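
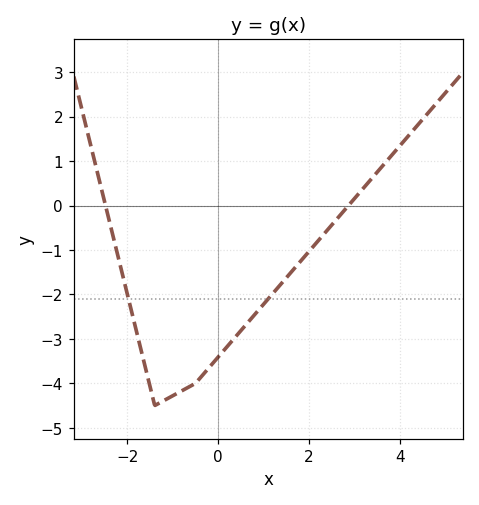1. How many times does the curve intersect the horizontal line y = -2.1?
2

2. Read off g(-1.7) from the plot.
-3.26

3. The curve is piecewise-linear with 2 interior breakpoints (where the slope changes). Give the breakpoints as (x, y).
(-1.4, -4.5); (-0.5, -4)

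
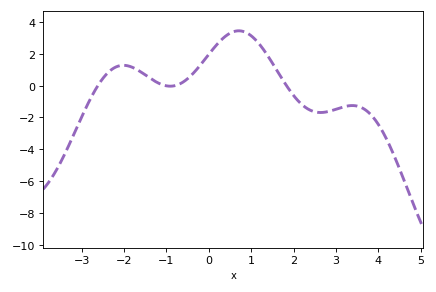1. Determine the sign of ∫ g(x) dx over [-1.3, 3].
positive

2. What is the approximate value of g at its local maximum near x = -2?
1.2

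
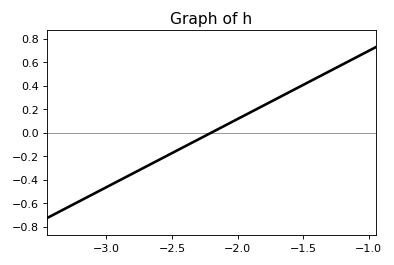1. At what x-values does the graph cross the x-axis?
-2.2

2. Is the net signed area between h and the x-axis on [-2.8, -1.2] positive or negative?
positive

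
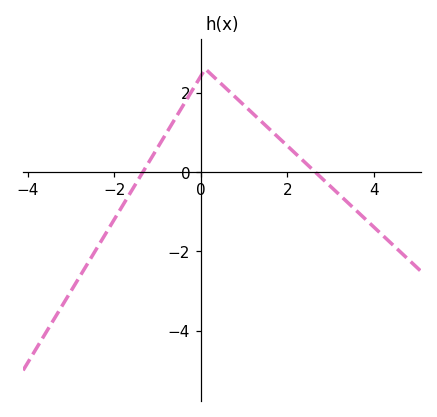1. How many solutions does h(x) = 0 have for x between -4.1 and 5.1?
2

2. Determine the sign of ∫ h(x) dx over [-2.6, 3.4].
positive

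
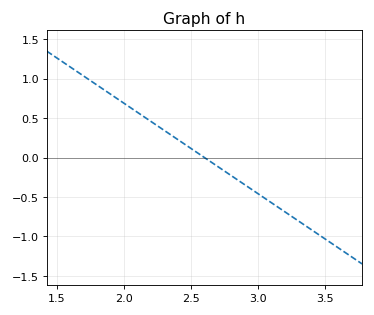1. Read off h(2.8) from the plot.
-0.23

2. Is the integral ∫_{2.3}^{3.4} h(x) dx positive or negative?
negative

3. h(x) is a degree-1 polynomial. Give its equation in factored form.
y = -1.15(x - 2.6)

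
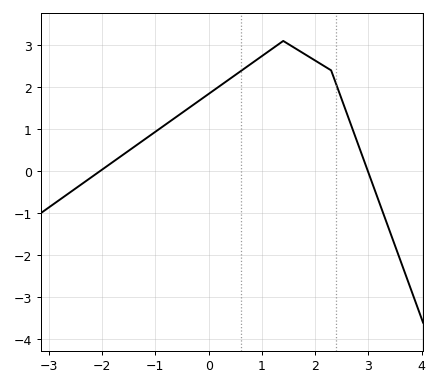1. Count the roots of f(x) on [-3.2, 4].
2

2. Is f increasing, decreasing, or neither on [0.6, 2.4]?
neither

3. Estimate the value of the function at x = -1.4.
0.58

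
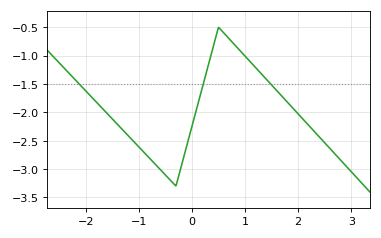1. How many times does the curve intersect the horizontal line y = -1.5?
3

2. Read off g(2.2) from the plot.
-2.23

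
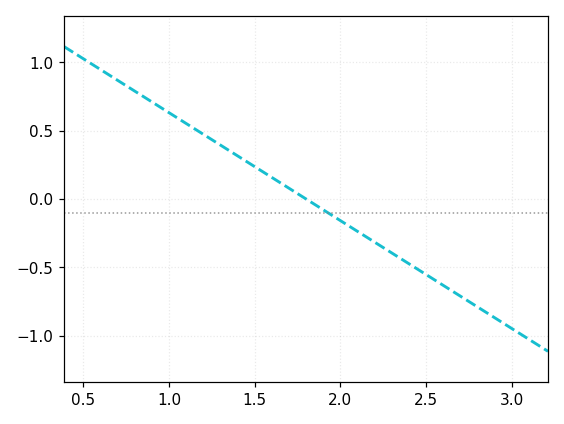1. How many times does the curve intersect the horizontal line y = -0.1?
1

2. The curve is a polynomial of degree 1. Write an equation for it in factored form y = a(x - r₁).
y = -0.79(x - 1.8)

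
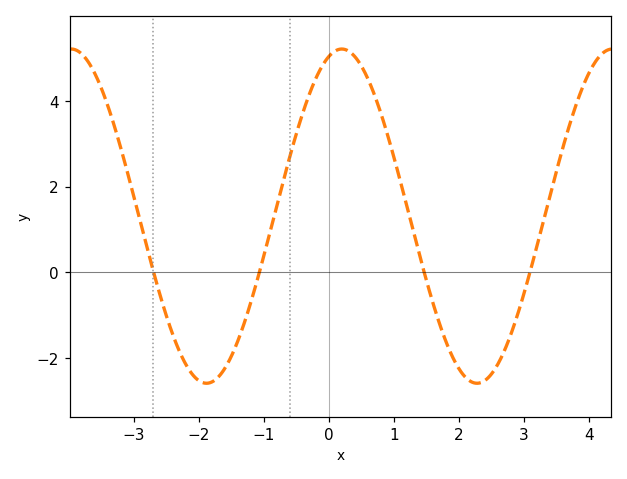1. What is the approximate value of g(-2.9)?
1.2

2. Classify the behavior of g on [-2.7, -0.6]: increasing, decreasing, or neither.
neither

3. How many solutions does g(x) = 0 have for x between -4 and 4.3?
4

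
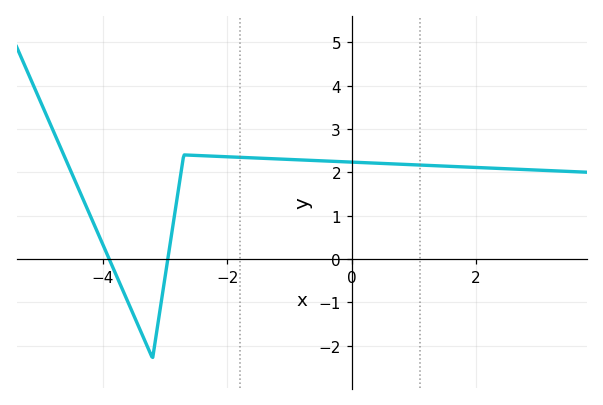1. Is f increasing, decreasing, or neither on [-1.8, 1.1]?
decreasing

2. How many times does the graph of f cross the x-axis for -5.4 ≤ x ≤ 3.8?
2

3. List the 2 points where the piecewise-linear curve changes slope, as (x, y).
(-3.2, -2.3); (-2.7, 2.4)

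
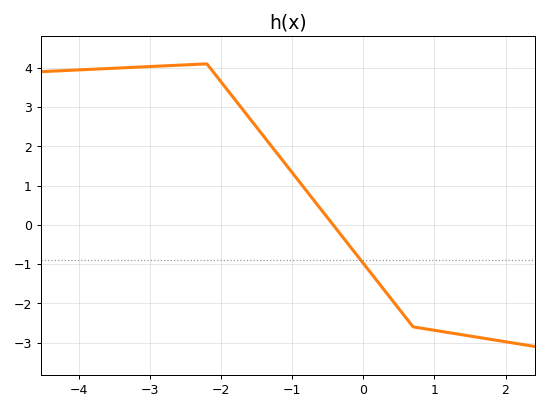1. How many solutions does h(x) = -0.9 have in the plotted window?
1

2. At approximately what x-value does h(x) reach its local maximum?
-2.2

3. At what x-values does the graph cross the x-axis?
-0.4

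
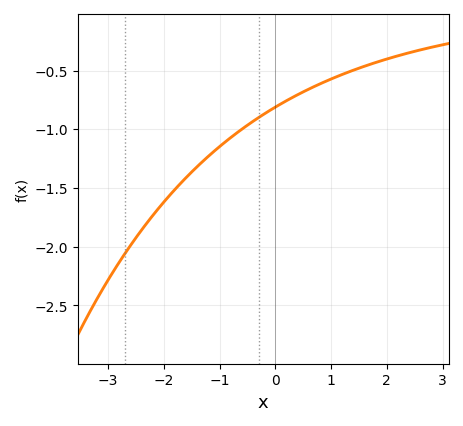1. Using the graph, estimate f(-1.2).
-1.25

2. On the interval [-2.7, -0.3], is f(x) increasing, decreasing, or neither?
increasing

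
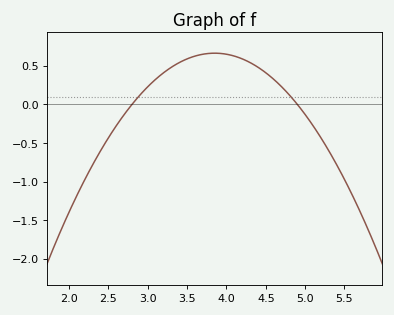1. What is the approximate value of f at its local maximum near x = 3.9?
0.662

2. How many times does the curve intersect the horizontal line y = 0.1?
2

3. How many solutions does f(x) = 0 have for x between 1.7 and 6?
2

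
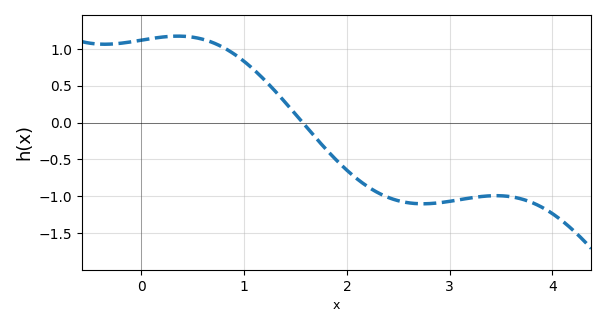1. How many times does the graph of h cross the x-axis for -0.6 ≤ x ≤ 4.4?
1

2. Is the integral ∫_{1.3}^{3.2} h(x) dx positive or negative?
negative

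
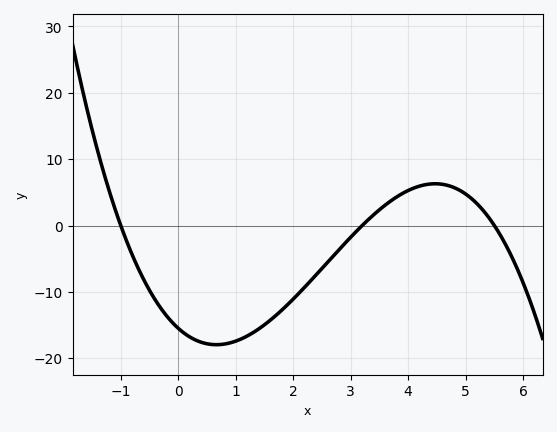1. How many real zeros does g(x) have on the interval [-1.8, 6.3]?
3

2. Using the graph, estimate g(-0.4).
-11.2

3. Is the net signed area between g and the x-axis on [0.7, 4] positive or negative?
negative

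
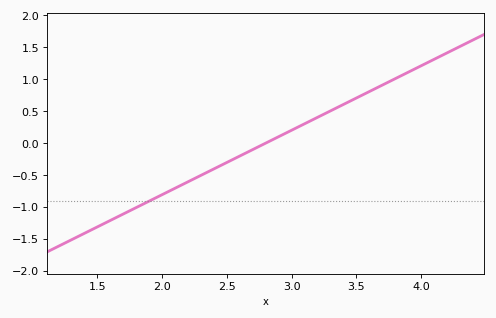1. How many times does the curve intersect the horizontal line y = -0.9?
1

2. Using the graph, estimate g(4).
1.2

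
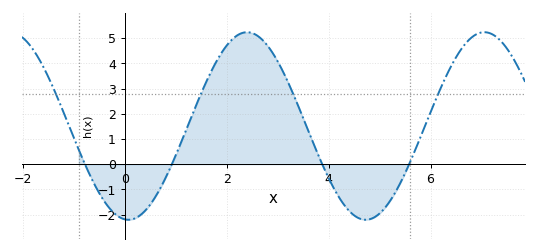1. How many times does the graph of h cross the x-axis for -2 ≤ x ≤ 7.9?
4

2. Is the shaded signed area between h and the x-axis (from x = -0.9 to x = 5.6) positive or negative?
positive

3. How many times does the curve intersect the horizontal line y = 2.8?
4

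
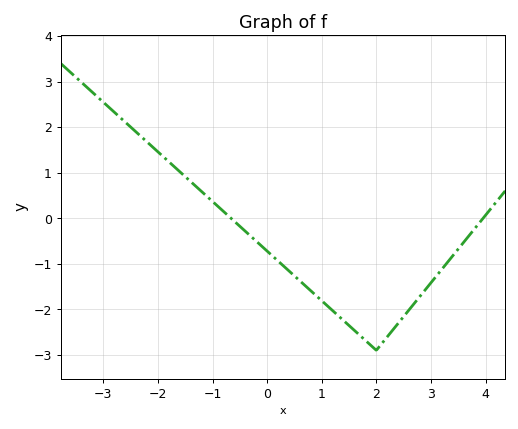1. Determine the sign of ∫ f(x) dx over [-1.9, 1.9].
negative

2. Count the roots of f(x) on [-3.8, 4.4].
2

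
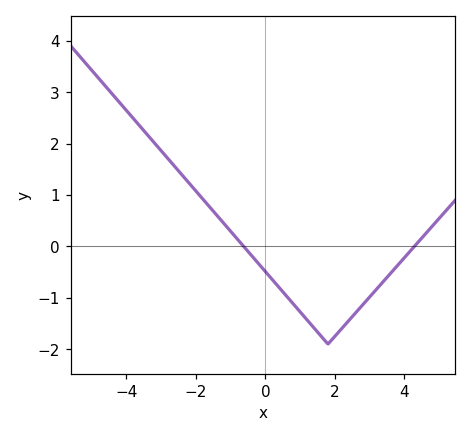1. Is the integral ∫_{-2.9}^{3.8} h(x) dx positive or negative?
negative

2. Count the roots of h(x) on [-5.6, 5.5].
2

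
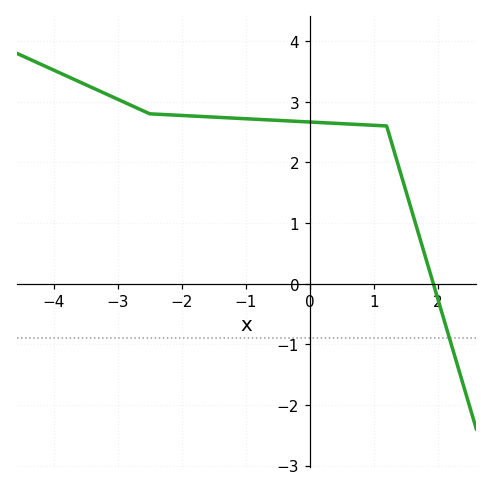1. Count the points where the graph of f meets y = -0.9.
1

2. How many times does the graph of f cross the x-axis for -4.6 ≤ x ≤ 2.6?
1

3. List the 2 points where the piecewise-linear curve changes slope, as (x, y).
(-2.5, 2.8); (1.2, 2.6)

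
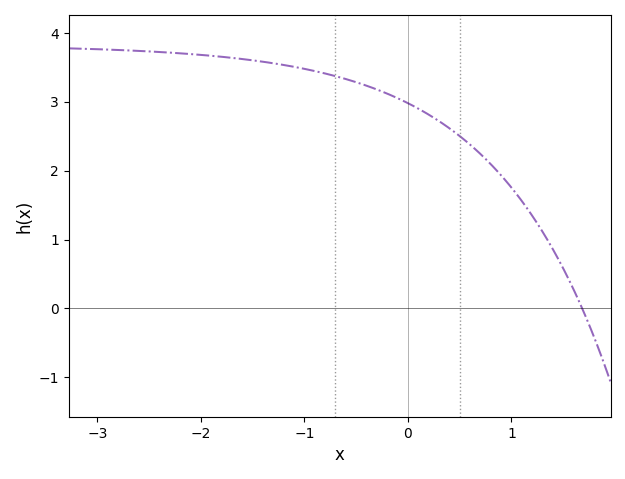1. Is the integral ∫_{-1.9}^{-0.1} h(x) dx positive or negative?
positive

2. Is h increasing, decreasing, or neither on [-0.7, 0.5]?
decreasing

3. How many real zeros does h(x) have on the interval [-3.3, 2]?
1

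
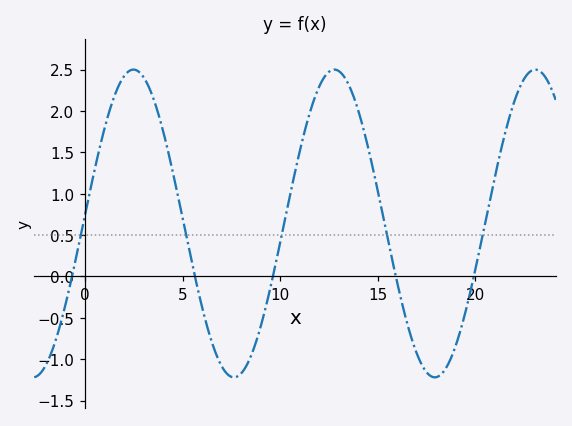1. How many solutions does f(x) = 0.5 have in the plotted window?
5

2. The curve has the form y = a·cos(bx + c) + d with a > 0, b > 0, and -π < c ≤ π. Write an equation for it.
y = 1.86cos(0.61x - 1.51) + 0.64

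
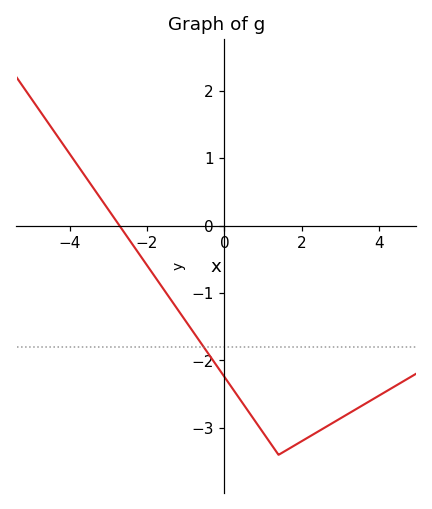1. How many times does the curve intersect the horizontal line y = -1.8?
1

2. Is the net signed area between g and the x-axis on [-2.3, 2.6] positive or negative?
negative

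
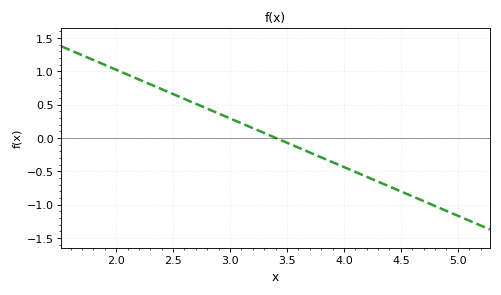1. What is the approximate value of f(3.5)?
-0.05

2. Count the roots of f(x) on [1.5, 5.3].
1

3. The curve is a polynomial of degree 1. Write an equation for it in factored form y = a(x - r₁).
y = -0.73(x - 3.4)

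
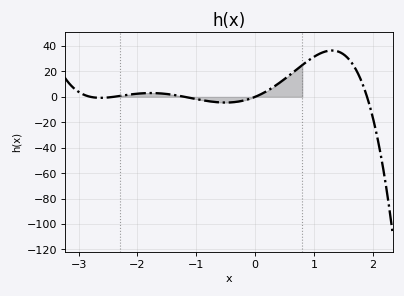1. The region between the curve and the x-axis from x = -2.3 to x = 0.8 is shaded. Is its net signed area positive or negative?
positive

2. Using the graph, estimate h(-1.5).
2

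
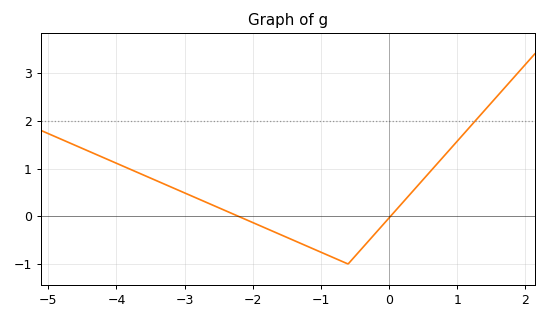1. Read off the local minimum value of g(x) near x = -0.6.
-0.999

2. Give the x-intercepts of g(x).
-2.21, 0.023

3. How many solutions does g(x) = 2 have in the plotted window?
1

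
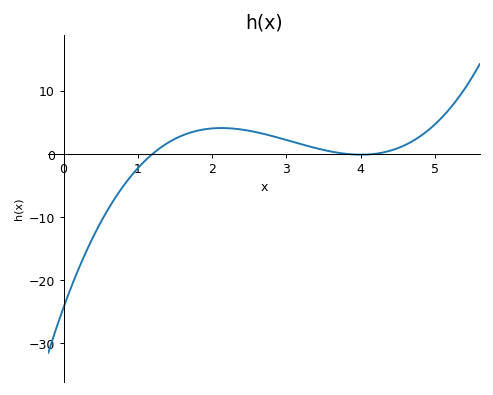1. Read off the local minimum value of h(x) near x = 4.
-0.142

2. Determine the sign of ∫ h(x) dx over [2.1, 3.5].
positive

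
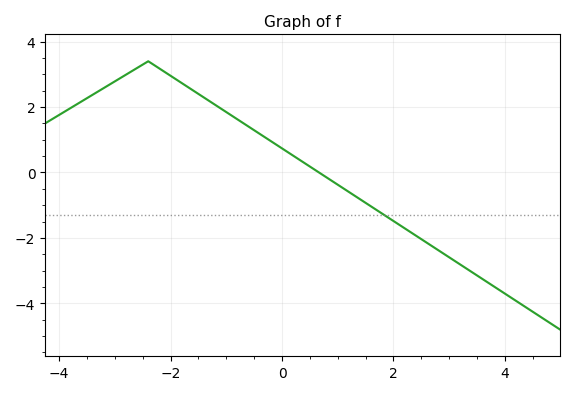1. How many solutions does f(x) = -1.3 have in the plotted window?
1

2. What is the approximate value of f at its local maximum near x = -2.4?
3.4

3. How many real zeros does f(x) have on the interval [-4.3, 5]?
1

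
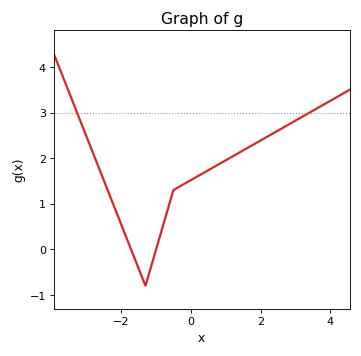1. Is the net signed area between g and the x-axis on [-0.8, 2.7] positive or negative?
positive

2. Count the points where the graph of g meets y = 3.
2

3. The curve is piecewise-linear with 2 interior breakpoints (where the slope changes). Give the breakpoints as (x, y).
(-1.3, -0.8); (-0.5, 1.3)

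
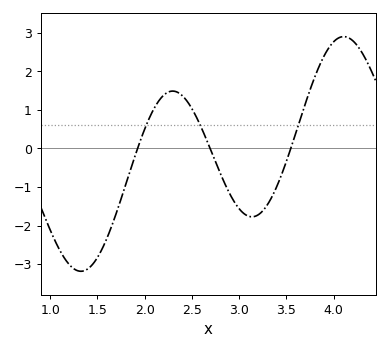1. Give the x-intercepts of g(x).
1.92, 2.69, 3.55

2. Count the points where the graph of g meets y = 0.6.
3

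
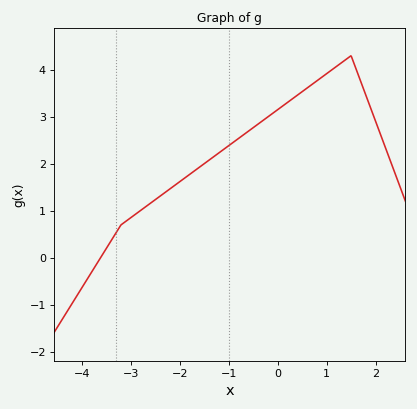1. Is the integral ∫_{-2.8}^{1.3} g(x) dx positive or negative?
positive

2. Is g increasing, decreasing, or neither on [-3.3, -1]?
increasing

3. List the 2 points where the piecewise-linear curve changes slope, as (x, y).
(-3.2, 0.7); (1.5, 4.3)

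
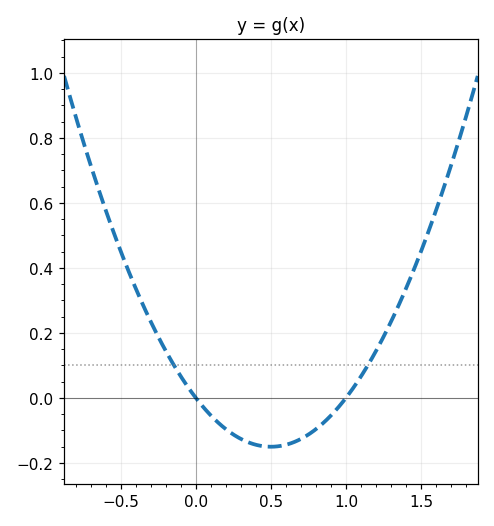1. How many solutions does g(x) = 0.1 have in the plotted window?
2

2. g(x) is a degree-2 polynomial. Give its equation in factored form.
y = 0.6(x - 0)(x - 1)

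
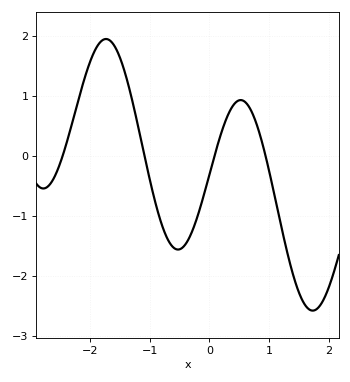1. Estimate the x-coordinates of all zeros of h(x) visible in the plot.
-2.46, -1.09, 0.086, 0.943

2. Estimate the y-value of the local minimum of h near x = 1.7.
-2.58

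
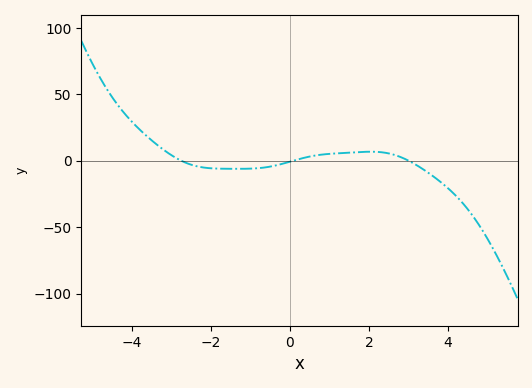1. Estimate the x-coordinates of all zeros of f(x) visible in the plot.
-2.8, 0, 3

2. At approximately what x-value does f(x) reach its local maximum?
2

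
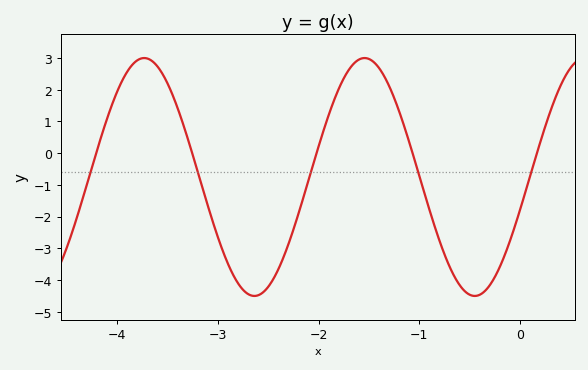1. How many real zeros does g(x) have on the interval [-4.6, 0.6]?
5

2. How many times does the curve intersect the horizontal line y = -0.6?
5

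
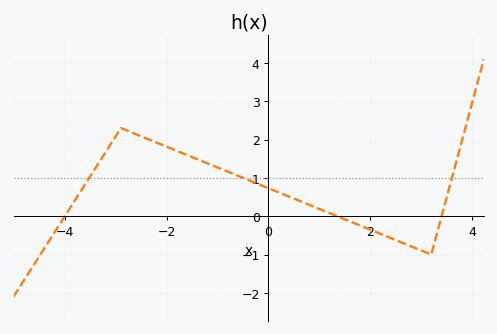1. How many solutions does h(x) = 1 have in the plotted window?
3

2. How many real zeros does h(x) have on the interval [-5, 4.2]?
3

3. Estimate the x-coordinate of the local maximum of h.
-2.9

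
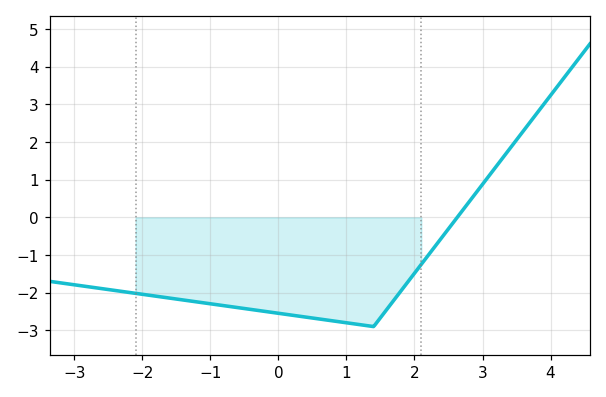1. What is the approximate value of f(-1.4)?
-2.19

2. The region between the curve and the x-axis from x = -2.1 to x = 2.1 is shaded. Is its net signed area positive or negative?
negative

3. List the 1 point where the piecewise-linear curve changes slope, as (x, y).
(1.4, -2.9)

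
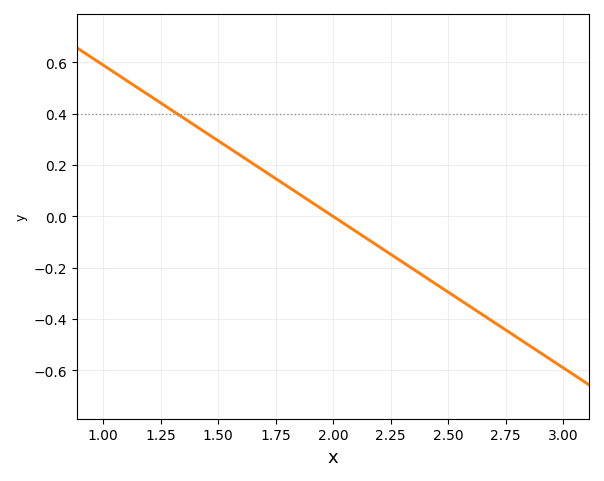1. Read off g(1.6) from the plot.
0.24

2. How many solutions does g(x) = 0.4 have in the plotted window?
1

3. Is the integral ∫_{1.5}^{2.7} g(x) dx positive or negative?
negative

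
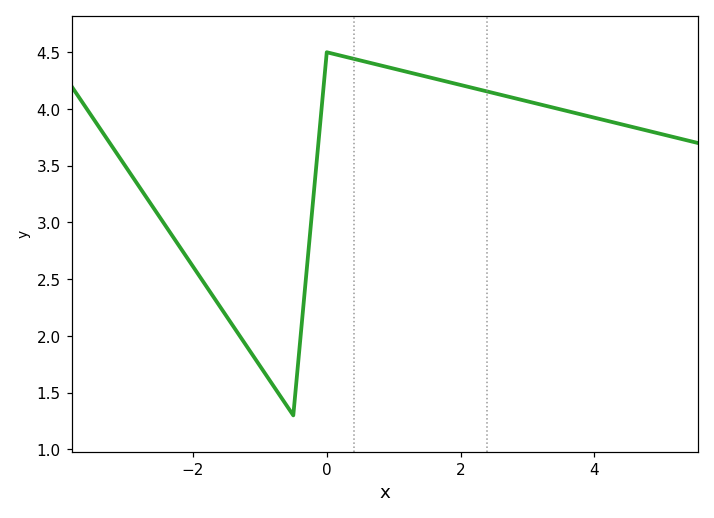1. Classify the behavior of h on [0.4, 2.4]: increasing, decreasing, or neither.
decreasing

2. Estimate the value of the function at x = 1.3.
4.3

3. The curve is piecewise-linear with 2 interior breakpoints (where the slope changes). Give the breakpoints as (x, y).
(-0.5, 1.3); (0, 4.5)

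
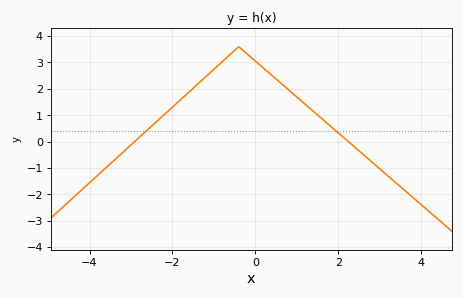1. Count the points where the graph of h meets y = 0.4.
2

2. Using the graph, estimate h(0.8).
2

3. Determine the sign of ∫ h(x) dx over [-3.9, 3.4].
positive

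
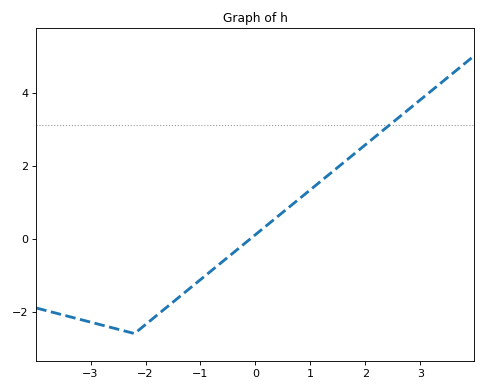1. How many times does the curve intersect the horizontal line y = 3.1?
1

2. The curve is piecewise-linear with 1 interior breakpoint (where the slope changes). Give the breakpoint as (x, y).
(-2.2, -2.6)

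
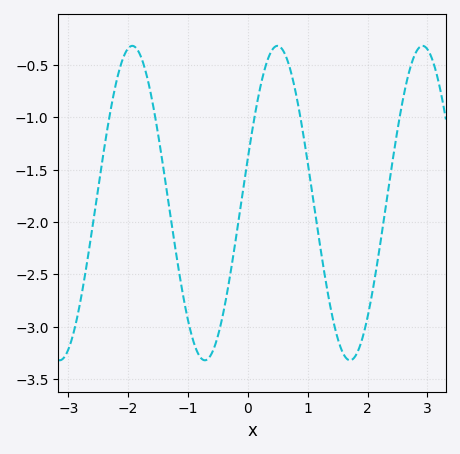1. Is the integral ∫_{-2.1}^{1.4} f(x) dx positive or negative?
negative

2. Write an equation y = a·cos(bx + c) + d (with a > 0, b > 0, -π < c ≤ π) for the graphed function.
y = 1.5cos(2.6x - 1.3) - 1.82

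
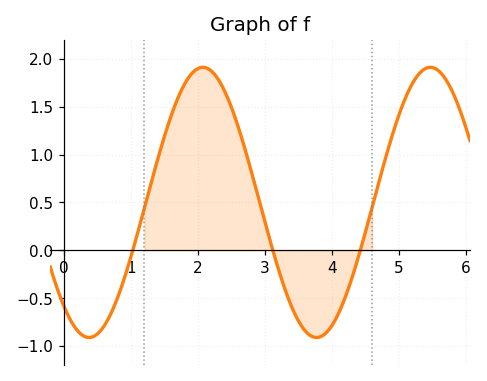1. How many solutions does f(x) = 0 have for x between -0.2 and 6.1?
3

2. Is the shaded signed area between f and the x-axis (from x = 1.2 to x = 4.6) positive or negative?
positive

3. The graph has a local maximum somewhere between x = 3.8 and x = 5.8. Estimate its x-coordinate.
5.47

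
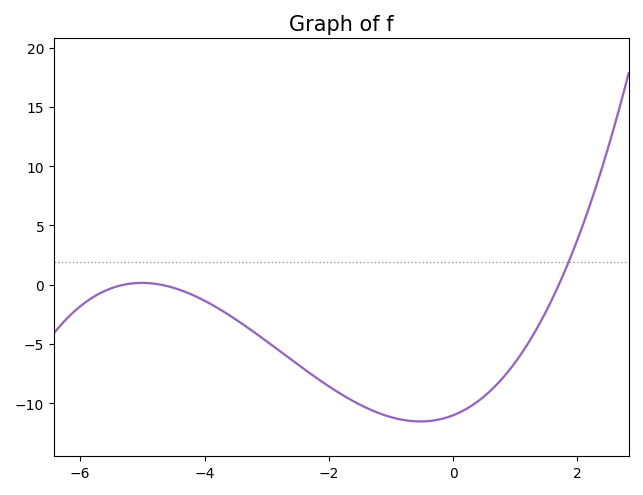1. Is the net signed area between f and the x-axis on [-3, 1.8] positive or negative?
negative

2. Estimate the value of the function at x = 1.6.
-1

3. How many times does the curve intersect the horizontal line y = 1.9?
1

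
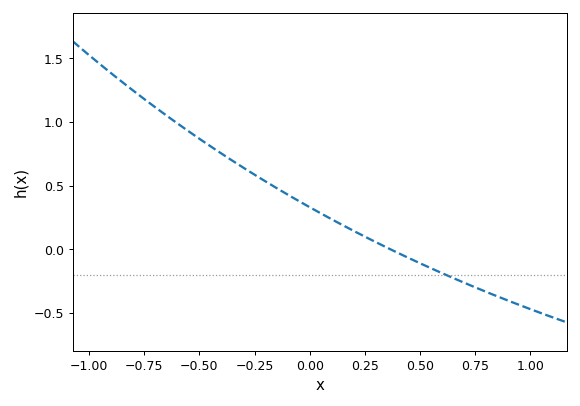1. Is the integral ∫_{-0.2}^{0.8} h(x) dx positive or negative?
positive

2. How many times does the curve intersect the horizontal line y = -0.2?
1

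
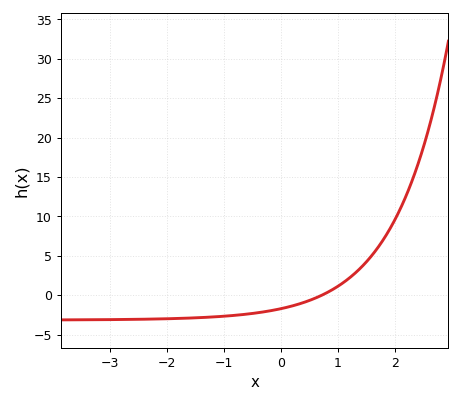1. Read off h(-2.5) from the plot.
-3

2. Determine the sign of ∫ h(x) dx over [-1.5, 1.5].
negative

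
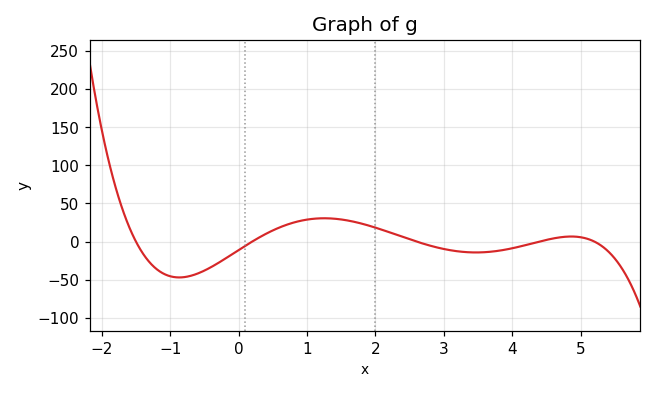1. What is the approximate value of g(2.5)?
5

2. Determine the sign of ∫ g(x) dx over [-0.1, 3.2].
positive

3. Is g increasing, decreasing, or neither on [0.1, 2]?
neither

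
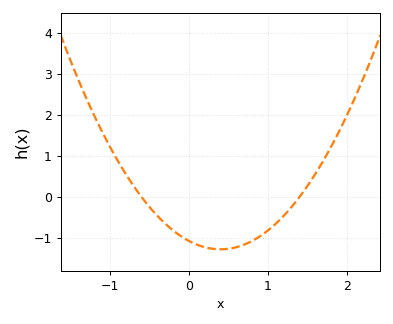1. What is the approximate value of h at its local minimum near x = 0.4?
-1.28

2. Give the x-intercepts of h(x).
-0.6, 1.4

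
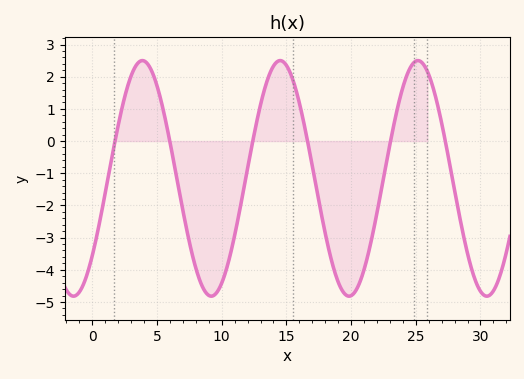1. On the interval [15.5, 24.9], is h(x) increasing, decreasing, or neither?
neither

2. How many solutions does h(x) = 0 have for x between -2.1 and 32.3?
6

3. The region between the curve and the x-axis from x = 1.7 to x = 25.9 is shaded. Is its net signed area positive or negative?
negative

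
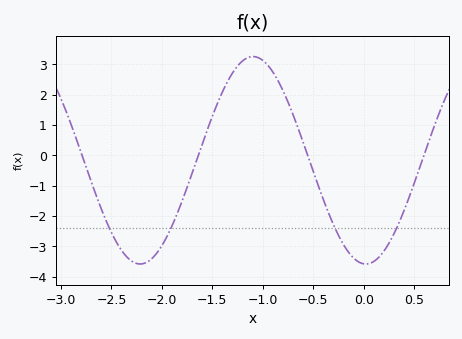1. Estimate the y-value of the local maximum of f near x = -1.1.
3.26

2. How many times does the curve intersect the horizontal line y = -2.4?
4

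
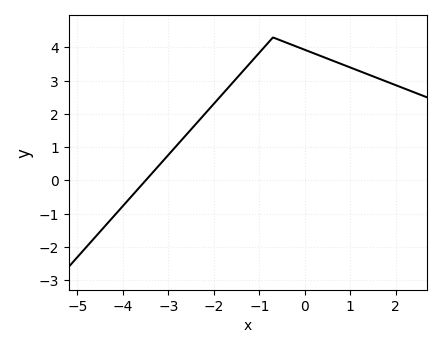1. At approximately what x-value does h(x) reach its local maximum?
-0.6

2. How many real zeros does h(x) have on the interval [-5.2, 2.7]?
1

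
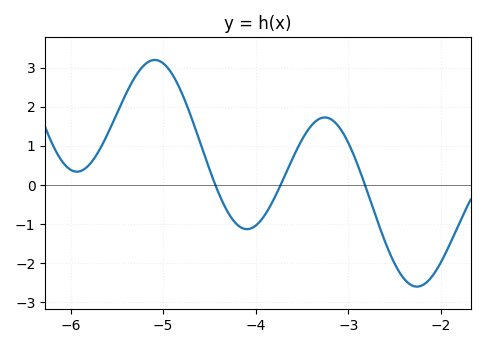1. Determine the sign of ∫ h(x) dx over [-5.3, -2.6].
positive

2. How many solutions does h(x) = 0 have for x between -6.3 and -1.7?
3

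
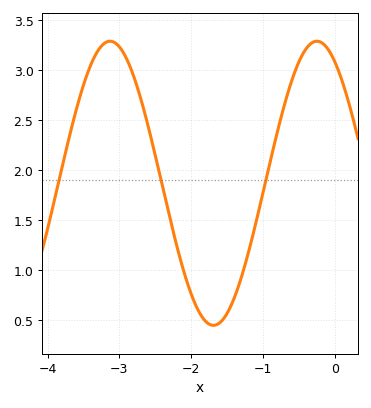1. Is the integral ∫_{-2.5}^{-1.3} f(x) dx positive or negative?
positive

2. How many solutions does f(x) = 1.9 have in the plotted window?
3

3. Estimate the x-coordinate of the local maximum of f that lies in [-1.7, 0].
-0.2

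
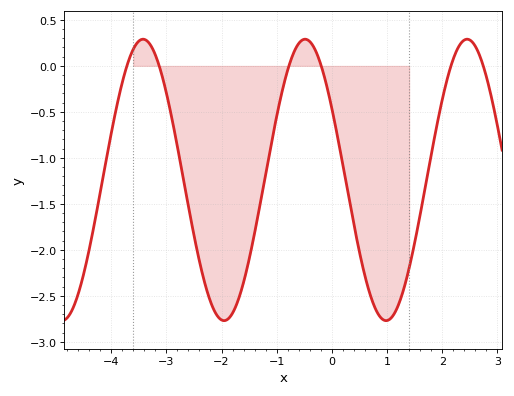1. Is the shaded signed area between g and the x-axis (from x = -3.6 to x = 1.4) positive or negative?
negative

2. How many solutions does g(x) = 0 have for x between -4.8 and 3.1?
6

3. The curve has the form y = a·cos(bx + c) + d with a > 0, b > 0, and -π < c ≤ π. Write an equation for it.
y = 1.53cos(2.1x + 1) - 1.24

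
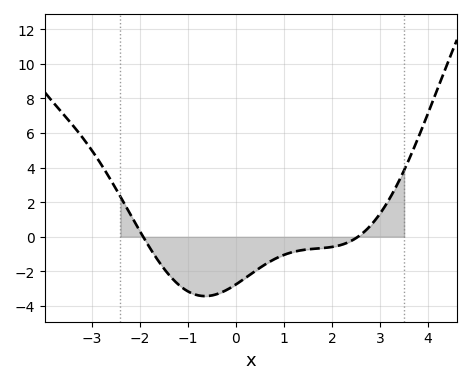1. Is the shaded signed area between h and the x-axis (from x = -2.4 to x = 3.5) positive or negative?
negative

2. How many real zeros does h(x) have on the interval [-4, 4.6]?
2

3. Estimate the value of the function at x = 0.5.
-1.8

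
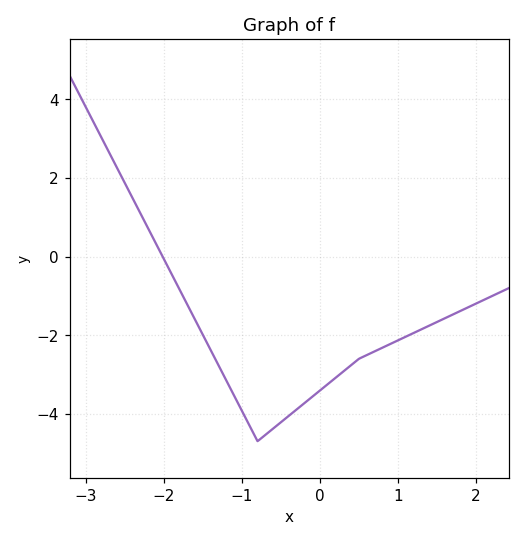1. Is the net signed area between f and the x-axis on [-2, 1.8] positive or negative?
negative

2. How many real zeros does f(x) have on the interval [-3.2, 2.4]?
1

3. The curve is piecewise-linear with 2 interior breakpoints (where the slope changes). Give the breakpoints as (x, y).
(-0.8, -4.7); (0.5, -2.6)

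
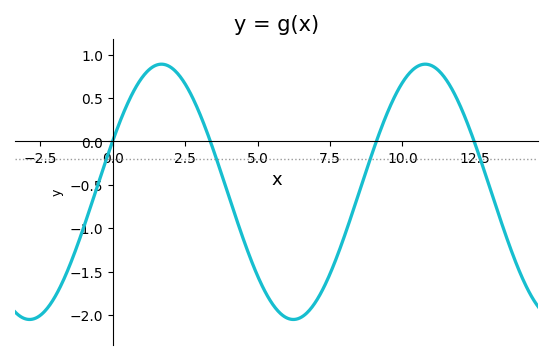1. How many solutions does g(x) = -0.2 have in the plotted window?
4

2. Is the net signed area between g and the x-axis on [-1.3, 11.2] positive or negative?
negative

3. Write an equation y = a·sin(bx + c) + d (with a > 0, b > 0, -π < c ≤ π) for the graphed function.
y = 1.47sin(0.69x + 0.41) - 0.58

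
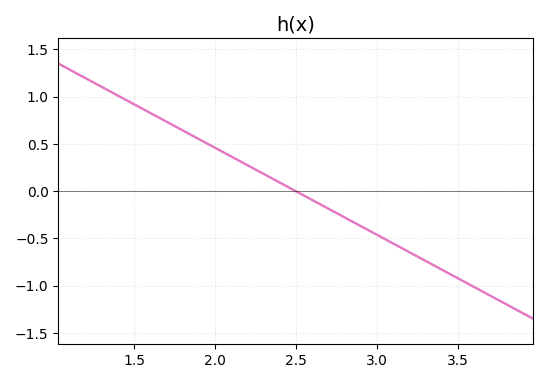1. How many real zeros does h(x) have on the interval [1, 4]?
1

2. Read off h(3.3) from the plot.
-0.75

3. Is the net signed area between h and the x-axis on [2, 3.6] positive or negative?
negative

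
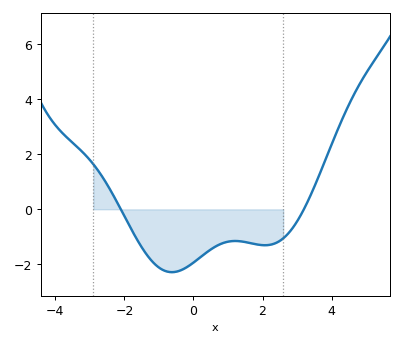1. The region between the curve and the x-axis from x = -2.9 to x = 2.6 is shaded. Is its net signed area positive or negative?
negative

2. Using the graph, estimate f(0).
-1.93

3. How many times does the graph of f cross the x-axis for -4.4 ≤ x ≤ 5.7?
2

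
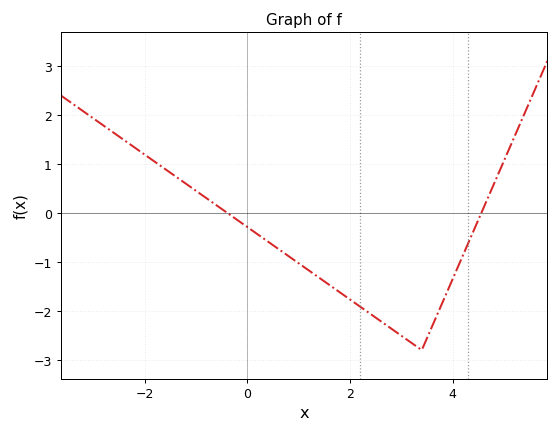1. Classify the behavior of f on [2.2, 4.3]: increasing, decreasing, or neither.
neither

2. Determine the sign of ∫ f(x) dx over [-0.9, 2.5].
negative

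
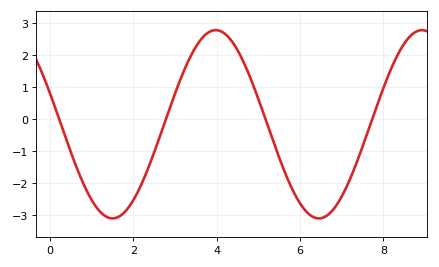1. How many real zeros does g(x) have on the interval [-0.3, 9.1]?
4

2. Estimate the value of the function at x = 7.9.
0.6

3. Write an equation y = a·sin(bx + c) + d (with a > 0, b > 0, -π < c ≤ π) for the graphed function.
y = 2.94sin(1.3x + 2.8) - 0.16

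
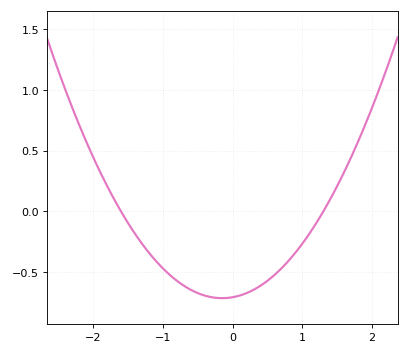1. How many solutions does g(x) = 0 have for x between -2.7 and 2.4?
2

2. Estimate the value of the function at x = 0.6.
-0.5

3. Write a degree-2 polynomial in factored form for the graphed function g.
y = 0.34(x + 1.6)(x - 1.3)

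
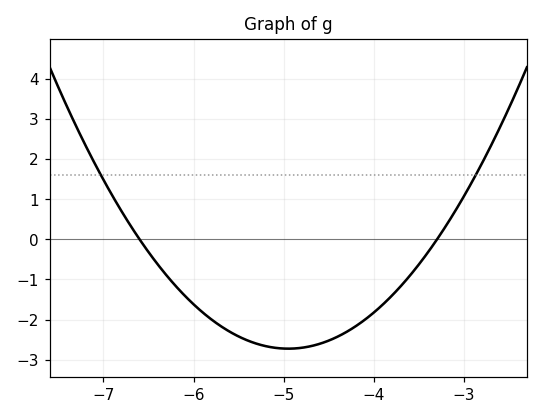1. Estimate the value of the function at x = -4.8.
-2.7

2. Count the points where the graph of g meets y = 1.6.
2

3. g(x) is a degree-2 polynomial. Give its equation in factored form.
y = 1(x + 6.6)(x + 3.3)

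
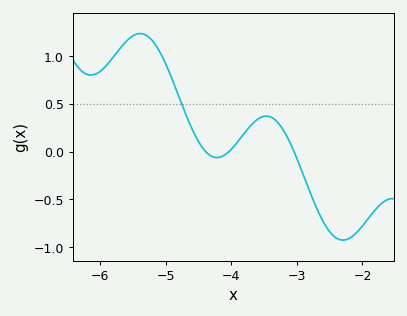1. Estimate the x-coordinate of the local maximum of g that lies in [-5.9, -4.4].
-5.39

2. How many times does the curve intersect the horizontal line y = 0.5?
1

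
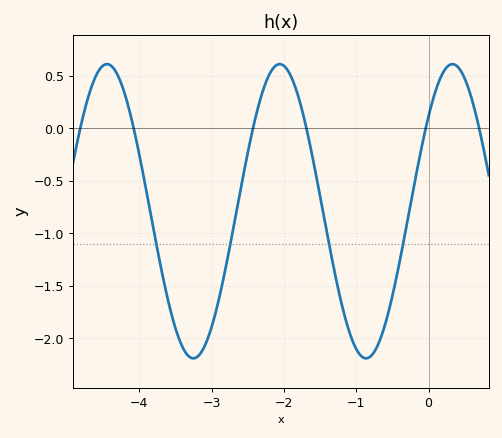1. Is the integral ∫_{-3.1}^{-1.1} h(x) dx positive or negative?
negative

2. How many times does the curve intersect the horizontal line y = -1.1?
4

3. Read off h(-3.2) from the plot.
-2.2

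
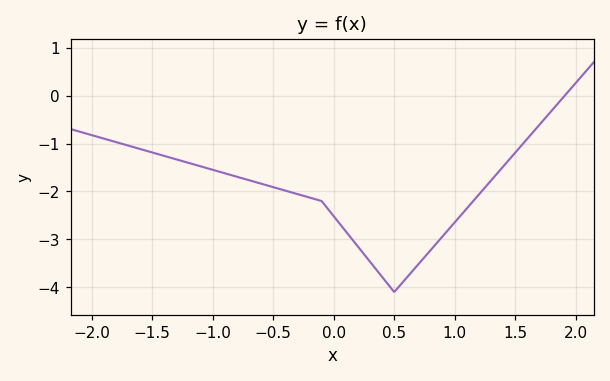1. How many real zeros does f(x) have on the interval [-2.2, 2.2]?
1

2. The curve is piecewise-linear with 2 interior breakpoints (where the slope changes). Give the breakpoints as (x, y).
(-0.1, -2.2); (0.5, -4.1)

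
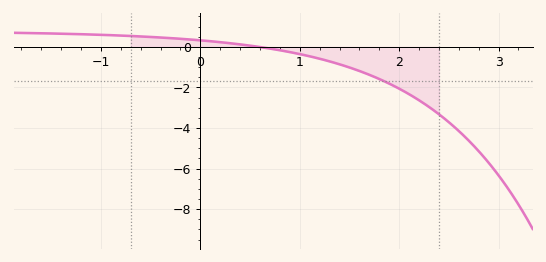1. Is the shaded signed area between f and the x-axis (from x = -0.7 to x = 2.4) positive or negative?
negative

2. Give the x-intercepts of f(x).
0.6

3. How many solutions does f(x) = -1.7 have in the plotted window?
1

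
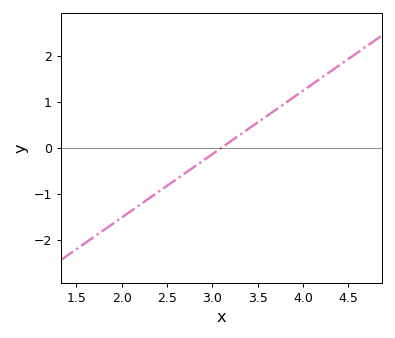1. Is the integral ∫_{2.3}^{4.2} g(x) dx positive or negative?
positive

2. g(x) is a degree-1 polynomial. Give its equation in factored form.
y = 1.38(x - 3.1)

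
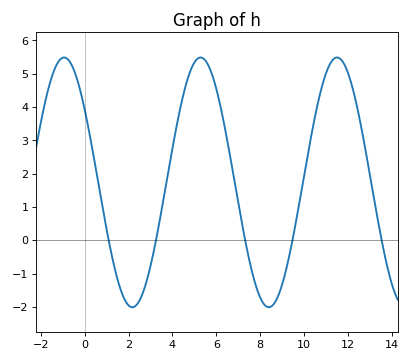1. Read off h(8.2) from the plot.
-1.94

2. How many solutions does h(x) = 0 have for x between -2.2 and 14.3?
5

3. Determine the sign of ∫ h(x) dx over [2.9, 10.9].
positive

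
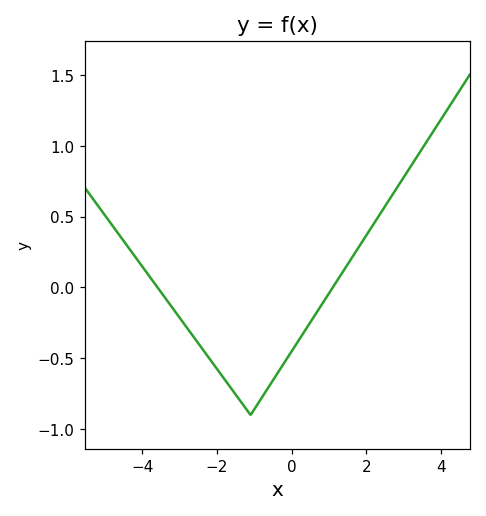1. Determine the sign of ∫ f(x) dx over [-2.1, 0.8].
negative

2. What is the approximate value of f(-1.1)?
-0.9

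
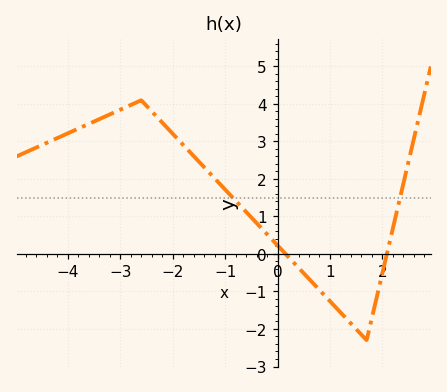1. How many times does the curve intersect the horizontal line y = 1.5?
2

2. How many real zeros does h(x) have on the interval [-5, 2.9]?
2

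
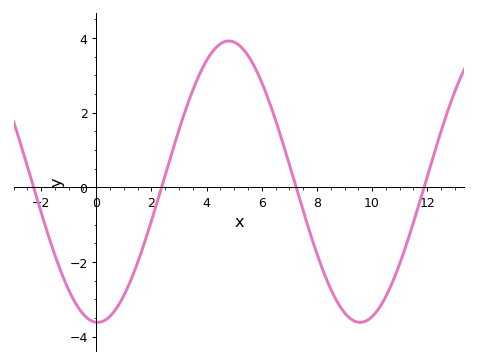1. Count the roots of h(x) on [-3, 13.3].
4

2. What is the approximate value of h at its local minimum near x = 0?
-3.62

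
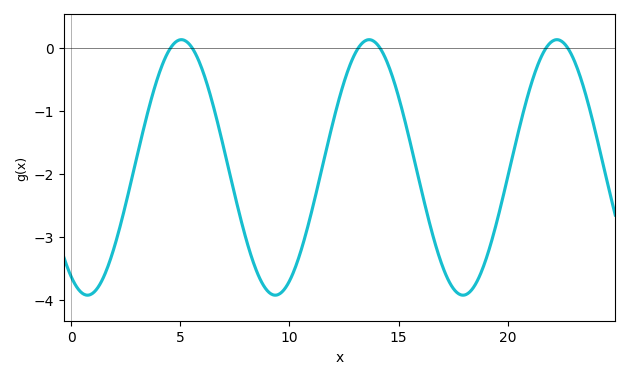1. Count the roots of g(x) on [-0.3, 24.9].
6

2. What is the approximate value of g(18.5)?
-3.77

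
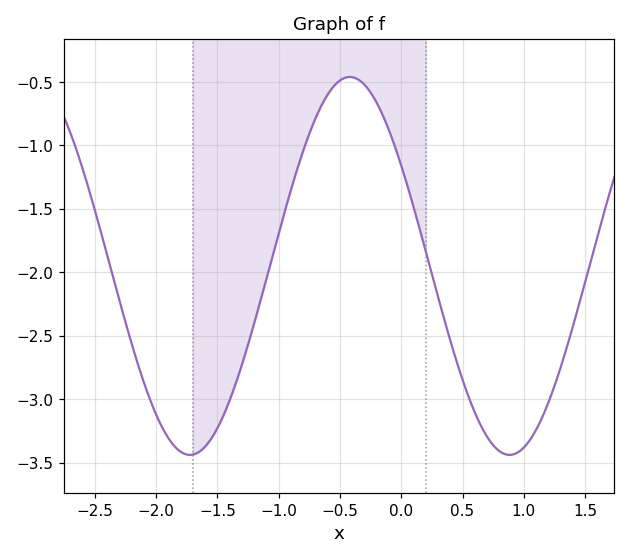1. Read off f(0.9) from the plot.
-3.44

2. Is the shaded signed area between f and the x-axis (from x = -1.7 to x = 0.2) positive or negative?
negative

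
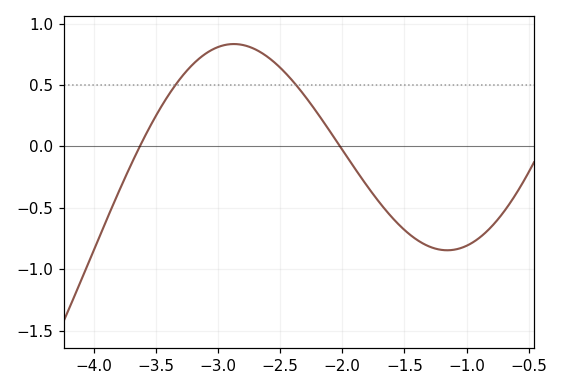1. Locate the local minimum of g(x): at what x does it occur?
-1.2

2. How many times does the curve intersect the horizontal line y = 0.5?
2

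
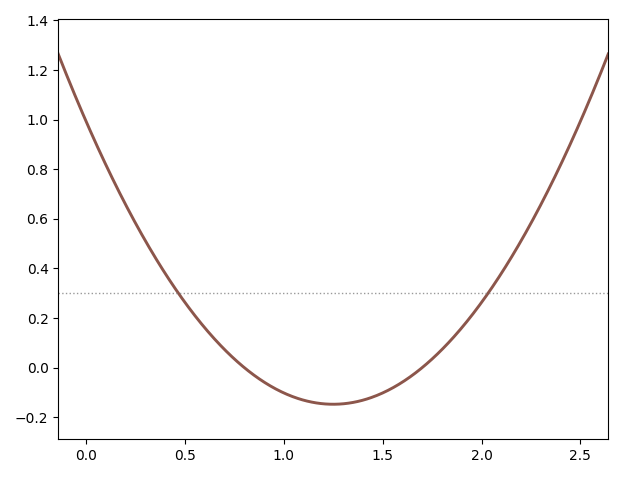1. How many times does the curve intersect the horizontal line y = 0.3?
2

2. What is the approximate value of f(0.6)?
0.16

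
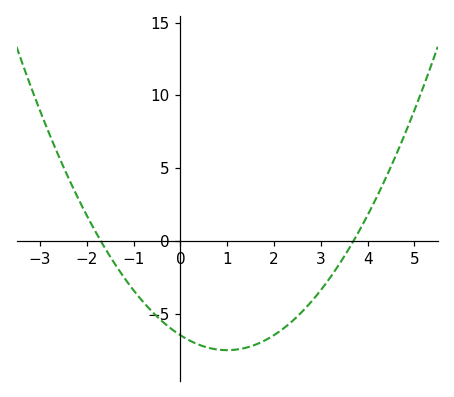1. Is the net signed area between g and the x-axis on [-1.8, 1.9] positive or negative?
negative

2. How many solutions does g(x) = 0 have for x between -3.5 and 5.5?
2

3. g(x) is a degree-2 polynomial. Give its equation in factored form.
y = 1.03(x + 1.7)(x - 3.7)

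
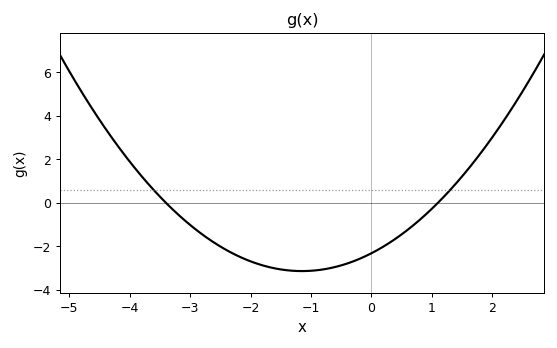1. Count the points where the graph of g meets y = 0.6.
2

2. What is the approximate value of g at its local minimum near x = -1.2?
-3.14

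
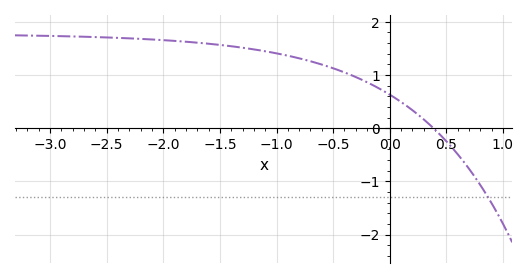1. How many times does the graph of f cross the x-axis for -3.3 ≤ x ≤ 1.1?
1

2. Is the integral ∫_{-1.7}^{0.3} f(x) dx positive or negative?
positive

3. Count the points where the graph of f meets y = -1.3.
1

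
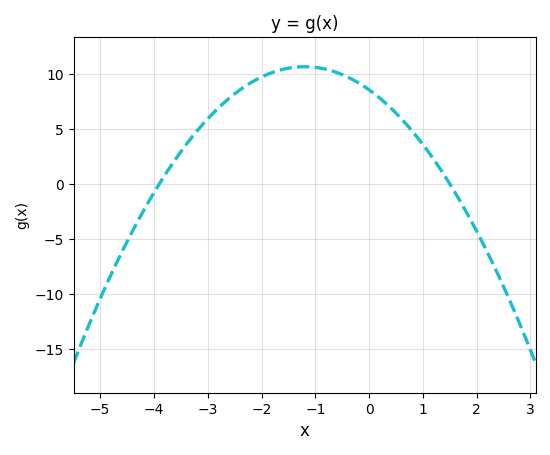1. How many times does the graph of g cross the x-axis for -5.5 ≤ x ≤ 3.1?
2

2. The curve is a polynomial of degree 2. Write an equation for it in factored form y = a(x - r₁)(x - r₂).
y = -1.46(x + 3.9)(x - 1.5)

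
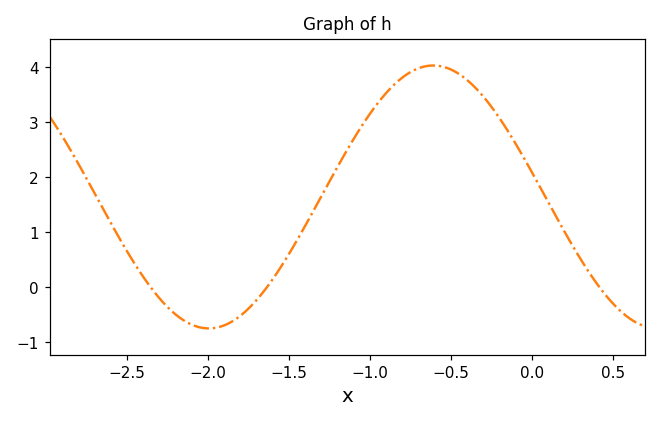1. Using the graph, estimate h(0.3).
0.5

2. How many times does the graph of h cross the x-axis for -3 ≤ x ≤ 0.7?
3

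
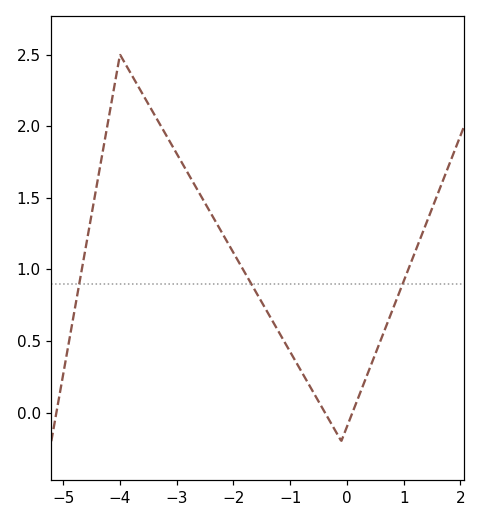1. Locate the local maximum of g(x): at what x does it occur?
-4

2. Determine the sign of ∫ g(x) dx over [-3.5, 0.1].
positive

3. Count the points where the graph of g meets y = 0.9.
3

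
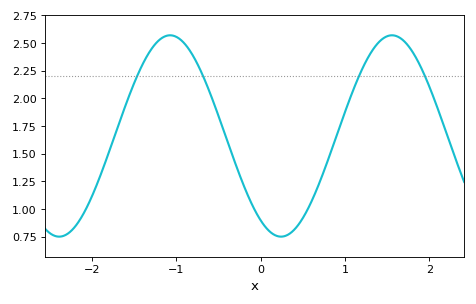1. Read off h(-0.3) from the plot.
1.4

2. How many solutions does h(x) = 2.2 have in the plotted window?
4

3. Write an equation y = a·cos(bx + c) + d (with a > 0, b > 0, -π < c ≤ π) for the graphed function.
y = 0.91cos(2.4x + 2.6) + 1.66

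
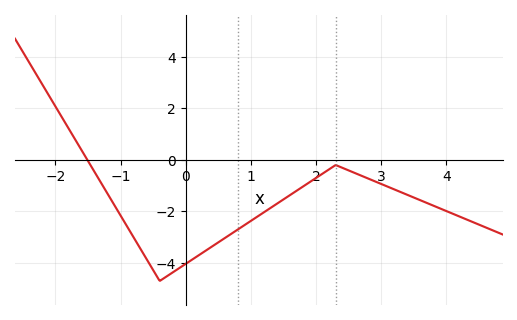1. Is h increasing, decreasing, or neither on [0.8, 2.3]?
increasing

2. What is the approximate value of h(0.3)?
-3.6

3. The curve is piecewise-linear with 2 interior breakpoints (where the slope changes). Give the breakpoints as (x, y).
(-0.4, -4.7); (2.3, -0.2)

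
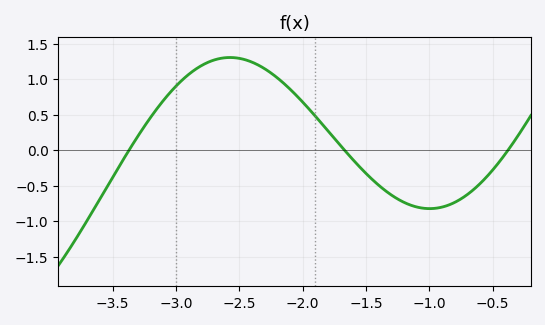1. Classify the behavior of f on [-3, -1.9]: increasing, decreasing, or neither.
neither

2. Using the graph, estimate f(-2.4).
1.24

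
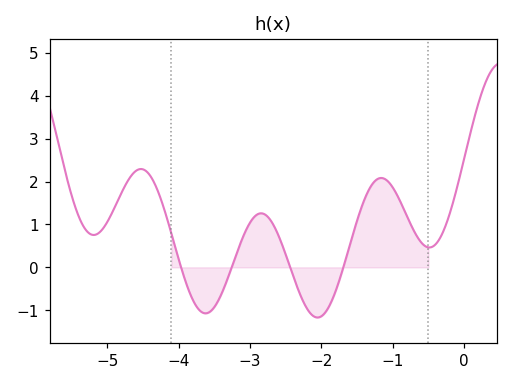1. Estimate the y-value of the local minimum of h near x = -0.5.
0.463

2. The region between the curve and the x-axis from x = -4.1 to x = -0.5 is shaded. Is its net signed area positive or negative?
positive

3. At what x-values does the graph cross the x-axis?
-3.97, -3.26, -2.44, -1.69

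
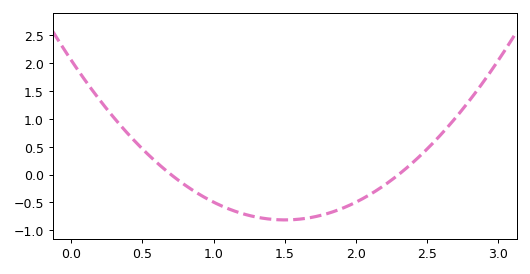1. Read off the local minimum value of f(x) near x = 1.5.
-0.813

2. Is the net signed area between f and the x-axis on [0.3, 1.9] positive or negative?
negative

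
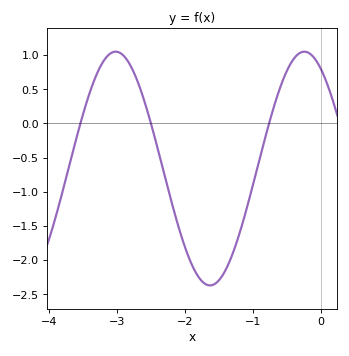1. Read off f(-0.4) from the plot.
0.938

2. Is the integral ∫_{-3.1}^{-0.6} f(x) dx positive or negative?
negative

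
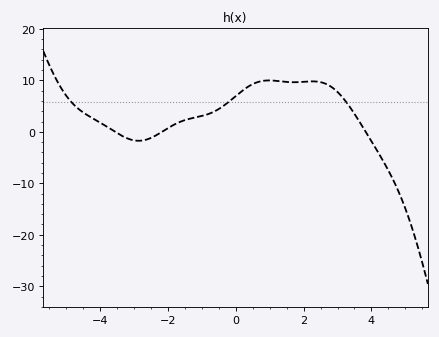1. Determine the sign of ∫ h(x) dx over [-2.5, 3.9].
positive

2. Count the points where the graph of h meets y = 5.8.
3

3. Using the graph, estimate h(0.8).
9.9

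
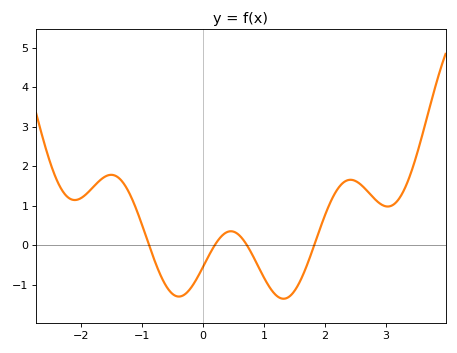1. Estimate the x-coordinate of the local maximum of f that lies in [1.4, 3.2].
2.42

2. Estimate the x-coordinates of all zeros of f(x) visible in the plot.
-0.889, 0.192, 0.717, 1.82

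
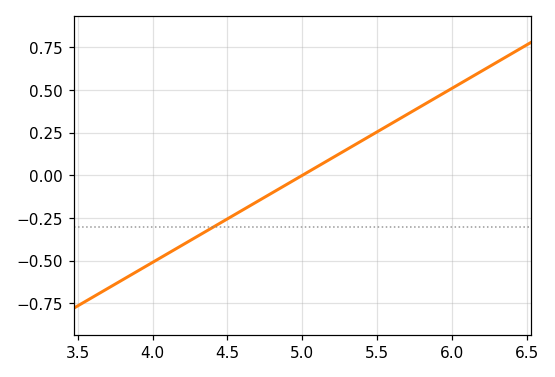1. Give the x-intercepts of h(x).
5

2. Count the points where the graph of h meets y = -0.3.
1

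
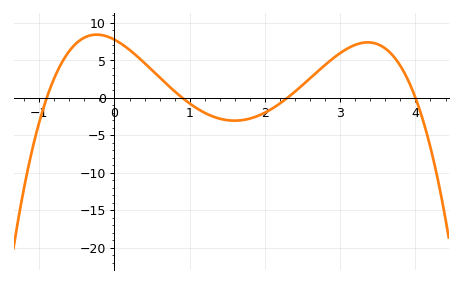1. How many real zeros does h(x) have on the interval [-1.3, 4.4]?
4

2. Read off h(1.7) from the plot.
-2.99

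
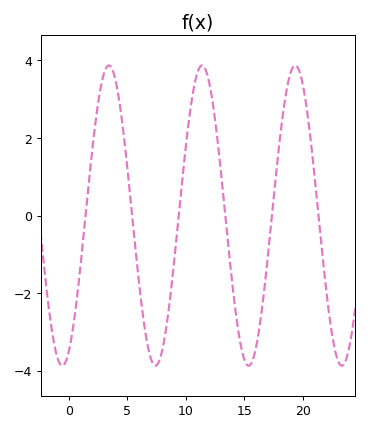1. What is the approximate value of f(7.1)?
-3.8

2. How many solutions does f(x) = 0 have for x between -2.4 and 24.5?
6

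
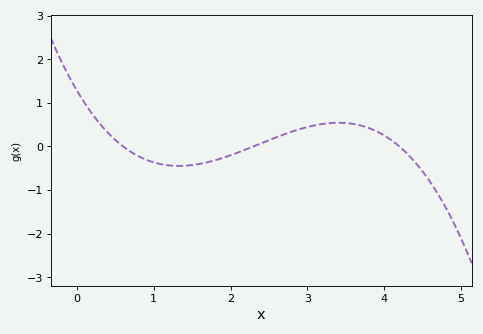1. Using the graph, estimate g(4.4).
-0.4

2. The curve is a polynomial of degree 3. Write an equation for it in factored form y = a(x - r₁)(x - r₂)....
y = -0.22(x - 0.6)(x - 2.3)(x - 4.2)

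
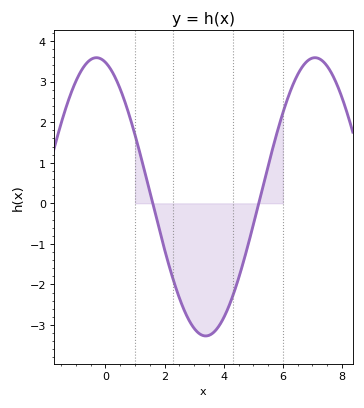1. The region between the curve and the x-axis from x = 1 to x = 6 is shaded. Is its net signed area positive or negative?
negative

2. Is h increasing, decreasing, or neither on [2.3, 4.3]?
neither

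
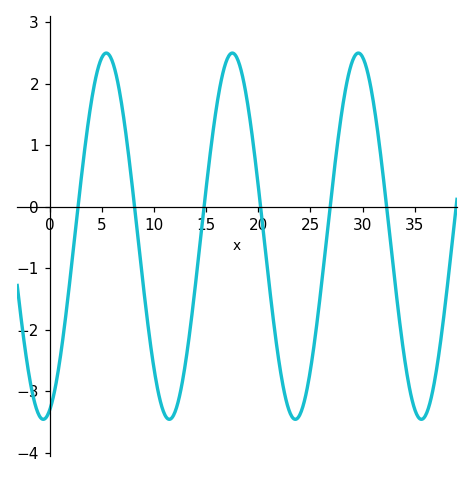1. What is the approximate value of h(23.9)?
-3.4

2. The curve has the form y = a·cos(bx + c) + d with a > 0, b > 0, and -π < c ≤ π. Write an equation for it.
y = 2.98cos(0.52x - 2.8) - 0.48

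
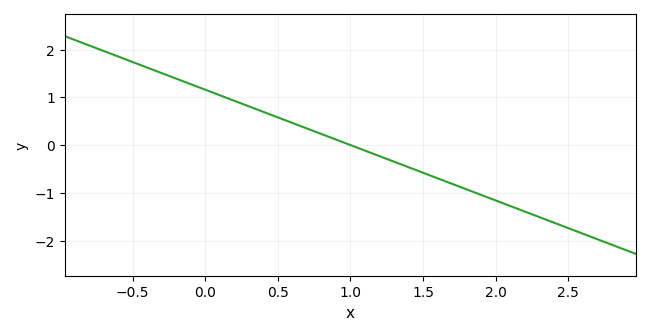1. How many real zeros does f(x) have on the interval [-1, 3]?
1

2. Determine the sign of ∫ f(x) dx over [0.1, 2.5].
negative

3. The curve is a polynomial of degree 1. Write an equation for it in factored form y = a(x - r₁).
y = -1.16(x - 1)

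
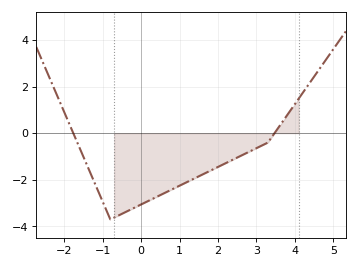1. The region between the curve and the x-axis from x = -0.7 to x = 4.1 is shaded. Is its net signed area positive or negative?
negative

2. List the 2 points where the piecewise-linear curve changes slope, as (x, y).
(-0.8, -3.7); (3.3, -0.4)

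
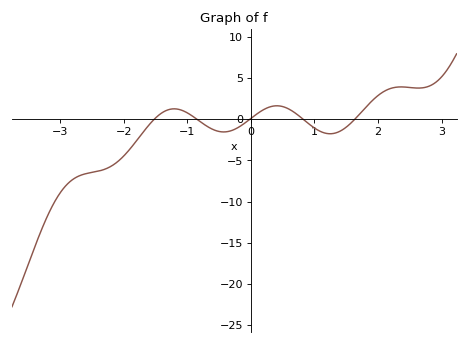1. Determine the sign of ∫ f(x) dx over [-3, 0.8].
negative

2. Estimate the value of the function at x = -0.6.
-1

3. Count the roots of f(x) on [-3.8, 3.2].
5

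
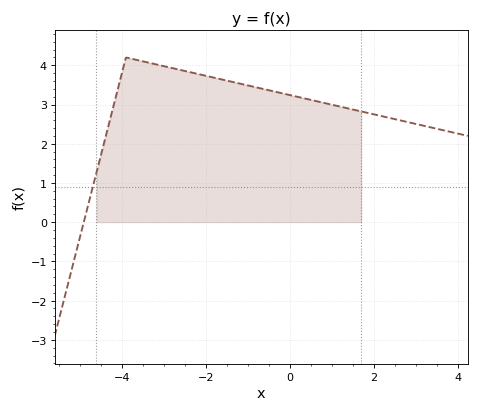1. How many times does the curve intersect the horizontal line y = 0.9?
1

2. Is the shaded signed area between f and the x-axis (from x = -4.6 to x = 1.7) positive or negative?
positive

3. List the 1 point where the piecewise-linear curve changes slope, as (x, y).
(-3.9, 4.2)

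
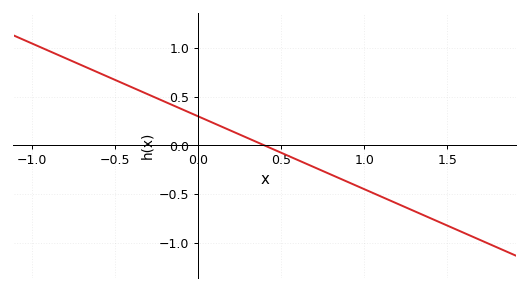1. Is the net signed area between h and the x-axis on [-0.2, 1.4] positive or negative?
negative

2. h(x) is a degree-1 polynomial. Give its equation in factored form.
y = -0.75(x - 0.4)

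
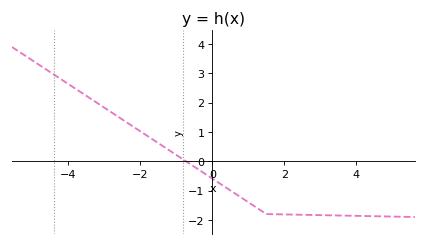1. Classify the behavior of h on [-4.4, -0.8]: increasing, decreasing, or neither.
decreasing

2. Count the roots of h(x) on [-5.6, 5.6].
1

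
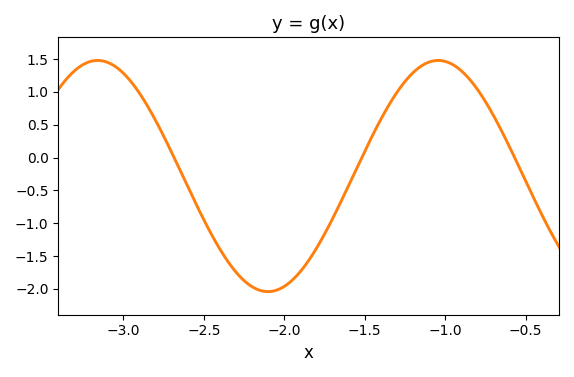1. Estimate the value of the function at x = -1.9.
-1.75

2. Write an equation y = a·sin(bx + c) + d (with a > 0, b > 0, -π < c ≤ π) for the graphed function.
y = 1.76sin(3x - 1.6) - 0.28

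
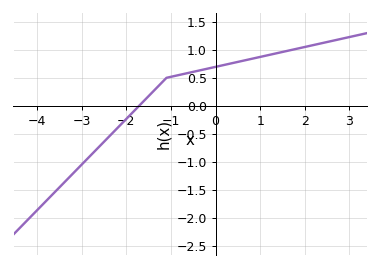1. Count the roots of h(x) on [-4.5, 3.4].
1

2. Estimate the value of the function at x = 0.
0.7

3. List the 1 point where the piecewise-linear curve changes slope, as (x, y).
(-1.1, 0.5)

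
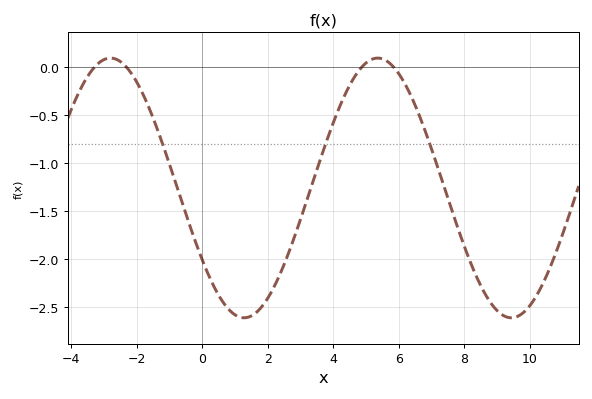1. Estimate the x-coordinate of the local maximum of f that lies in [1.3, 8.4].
5.4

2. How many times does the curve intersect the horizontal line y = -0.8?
3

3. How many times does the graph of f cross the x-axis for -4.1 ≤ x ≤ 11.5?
4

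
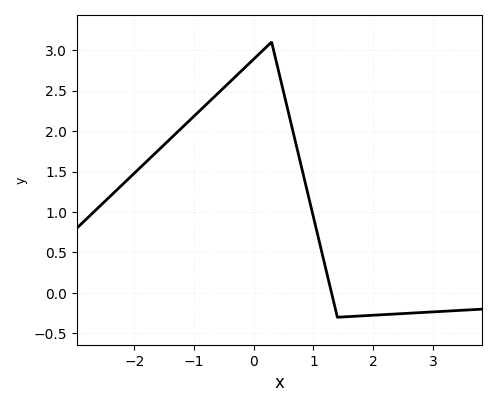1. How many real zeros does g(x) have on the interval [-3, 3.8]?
1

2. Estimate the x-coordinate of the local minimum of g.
1.4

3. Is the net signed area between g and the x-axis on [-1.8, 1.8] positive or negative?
positive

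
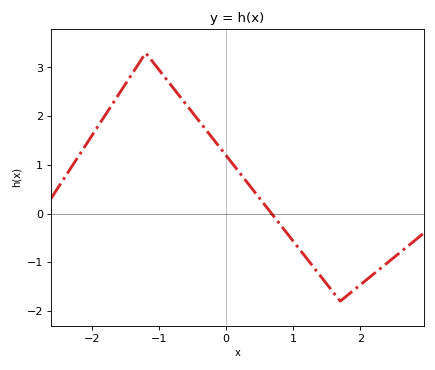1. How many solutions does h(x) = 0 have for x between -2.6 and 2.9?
1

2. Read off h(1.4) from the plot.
-1.27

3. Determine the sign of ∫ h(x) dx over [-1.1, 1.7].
positive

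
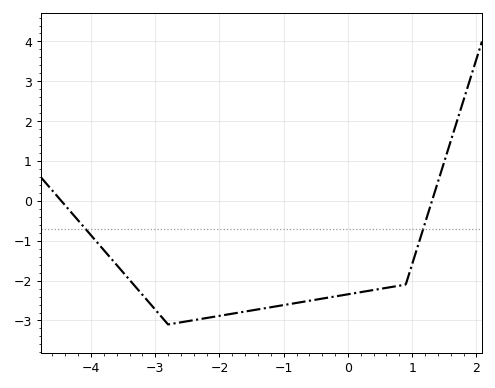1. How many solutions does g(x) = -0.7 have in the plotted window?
2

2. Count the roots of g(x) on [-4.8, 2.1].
2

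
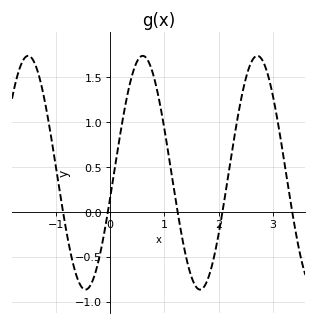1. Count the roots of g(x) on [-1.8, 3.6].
5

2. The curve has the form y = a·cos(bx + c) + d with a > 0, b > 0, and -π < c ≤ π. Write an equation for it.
y = 1.3cos(2.98x - 1.79) + 0.44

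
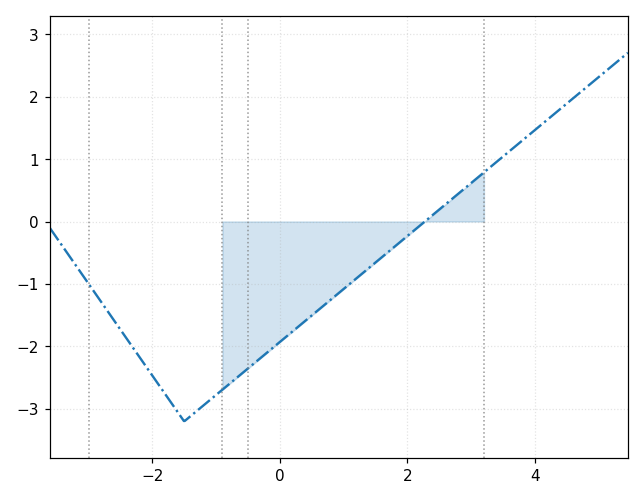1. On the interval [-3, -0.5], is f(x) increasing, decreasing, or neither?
neither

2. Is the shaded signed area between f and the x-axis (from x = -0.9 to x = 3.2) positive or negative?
negative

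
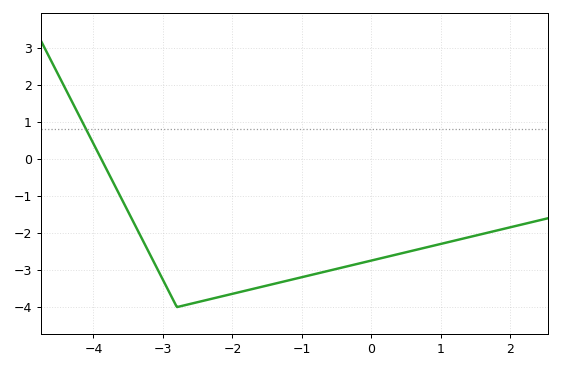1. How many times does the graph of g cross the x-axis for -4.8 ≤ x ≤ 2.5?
1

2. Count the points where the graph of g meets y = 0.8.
1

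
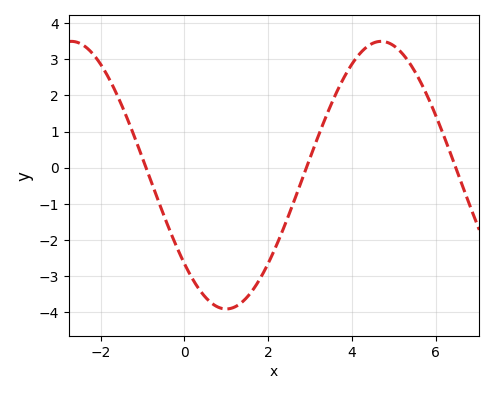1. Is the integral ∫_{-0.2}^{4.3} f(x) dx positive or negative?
negative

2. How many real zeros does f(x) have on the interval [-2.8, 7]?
3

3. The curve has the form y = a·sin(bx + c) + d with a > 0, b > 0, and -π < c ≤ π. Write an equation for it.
y = 3.71sin(0.85x - 2.4) - 0.21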